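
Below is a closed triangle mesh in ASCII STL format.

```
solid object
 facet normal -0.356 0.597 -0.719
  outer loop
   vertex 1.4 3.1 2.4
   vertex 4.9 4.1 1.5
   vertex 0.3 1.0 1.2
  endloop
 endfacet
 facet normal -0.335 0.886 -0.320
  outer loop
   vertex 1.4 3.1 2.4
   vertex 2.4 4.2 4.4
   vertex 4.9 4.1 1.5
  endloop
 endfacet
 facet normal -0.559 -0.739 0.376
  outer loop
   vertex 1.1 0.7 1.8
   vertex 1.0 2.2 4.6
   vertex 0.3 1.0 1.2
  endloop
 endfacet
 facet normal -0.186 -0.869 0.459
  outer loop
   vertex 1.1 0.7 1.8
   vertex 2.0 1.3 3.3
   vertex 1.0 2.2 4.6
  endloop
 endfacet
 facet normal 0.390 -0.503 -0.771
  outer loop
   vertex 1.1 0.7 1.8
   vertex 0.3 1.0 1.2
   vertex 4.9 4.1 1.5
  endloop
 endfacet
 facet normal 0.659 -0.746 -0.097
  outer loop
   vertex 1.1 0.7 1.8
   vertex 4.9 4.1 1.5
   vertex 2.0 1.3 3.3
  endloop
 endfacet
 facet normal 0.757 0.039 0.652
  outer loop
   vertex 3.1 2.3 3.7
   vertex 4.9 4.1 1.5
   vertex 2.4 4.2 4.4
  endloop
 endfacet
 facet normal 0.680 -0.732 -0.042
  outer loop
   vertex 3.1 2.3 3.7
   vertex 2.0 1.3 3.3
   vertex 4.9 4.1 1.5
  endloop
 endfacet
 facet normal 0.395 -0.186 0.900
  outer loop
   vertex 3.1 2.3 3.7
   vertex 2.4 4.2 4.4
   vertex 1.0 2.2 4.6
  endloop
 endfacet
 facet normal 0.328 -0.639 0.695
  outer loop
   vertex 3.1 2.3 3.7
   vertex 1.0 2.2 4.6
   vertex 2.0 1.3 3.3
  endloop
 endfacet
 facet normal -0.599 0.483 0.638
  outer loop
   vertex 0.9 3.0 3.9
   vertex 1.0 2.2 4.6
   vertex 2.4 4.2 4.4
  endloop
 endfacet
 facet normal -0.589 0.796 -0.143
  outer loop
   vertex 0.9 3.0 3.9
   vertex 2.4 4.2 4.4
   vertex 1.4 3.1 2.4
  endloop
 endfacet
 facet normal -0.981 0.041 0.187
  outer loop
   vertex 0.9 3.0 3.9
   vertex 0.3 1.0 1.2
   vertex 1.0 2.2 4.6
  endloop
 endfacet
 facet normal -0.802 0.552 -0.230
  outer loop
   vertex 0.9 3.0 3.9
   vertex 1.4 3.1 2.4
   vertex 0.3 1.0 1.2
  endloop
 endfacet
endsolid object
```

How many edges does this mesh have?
21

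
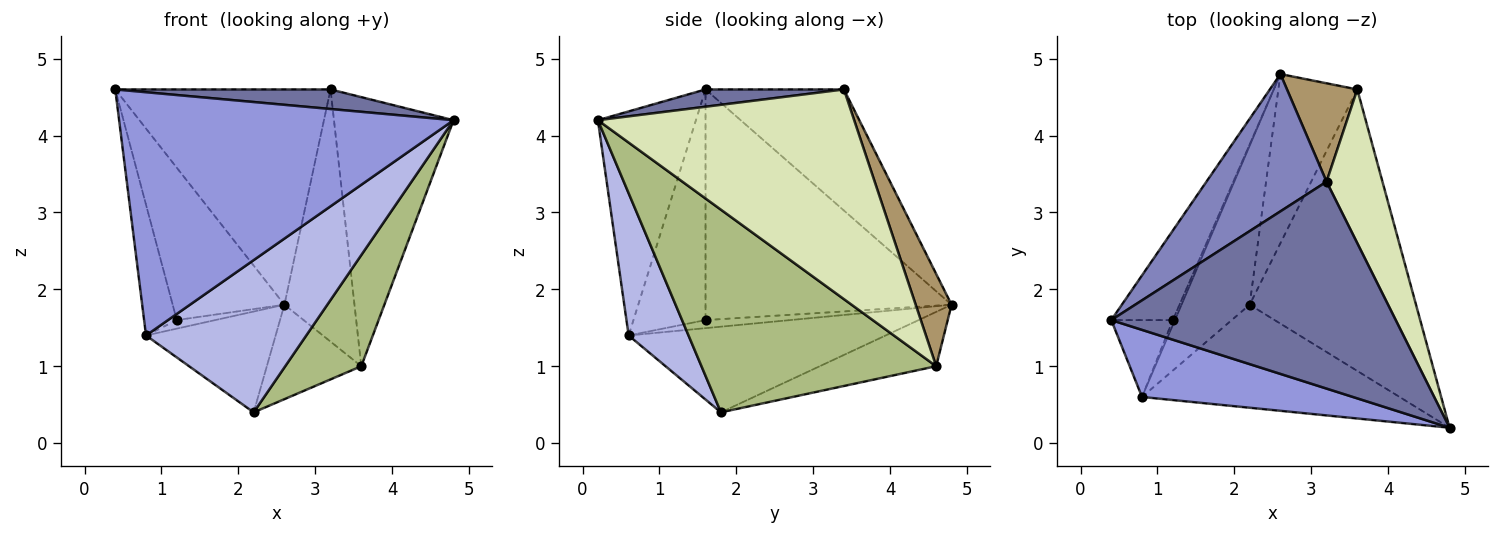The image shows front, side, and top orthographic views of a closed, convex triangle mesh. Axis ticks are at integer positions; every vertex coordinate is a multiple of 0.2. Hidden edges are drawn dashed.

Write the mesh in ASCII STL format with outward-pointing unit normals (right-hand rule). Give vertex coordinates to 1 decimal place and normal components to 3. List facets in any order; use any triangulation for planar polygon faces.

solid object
 facet normal 0.060 -0.094 0.994
  outer loop
   vertex 3.2 3.4 4.6
   vertex 0.4 1.6 4.6
   vertex 4.8 0.2 4.2
  endloop
 endfacet
 facet normal -0.477 0.741 0.473
  outer loop
   vertex 3.2 3.4 4.6
   vertex 2.6 4.8 1.8
   vertex 0.4 1.6 4.6
  endloop
 endfacet
 facet normal -0.272 -0.928 0.256
  outer loop
   vertex 0.8 0.6 1.4
   vertex 4.8 0.2 4.2
   vertex 0.4 1.6 4.6
  endloop
 endfacet
 facet normal 0.296 -0.791 -0.535
  outer loop
   vertex 0.8 0.6 1.4
   vertex 2.2 1.8 0.4
   vertex 4.8 0.2 4.2
  endloop
 endfacet
 facet normal -0.728 0.367 -0.579
  outer loop
   vertex 0.8 0.6 1.4
   vertex 2.6 4.8 1.8
   vertex 2.2 1.8 0.4
  endloop
 endfacet
 facet normal 0.750 -0.243 -0.615
  outer loop
   vertex 3.6 4.6 1.0
   vertex 4.8 0.2 4.2
   vertex 2.2 1.8 0.4
  endloop
 endfacet
 facet normal -0.515 0.418 -0.748
  outer loop
   vertex 3.6 4.6 1.0
   vertex 2.2 1.8 0.4
   vertex 2.6 4.8 1.8
  endloop
 endfacet
 facet normal 0.881 0.411 0.235
  outer loop
   vertex 3.6 4.6 1.0
   vertex 3.2 3.4 4.6
   vertex 4.8 0.2 4.2
  endloop
 endfacet
 facet normal 0.431 0.841 0.328
  outer loop
   vertex 3.6 4.6 1.0
   vertex 2.6 4.8 1.8
   vertex 3.2 3.4 4.6
  endloop
 endfacet
 facet normal -0.885 0.402 -0.236
  outer loop
   vertex 1.2 1.6 1.6
   vertex 0.4 1.6 4.6
   vertex 2.6 4.8 1.8
  endloop
 endfacet
 facet normal -0.885 0.401 -0.236
  outer loop
   vertex 1.2 1.6 1.6
   vertex 0.8 0.6 1.4
   vertex 0.4 1.6 4.6
  endloop
 endfacet
 facet normal -0.884 0.402 -0.241
  outer loop
   vertex 1.2 1.6 1.6
   vertex 2.6 4.8 1.8
   vertex 0.8 0.6 1.4
  endloop
 endfacet
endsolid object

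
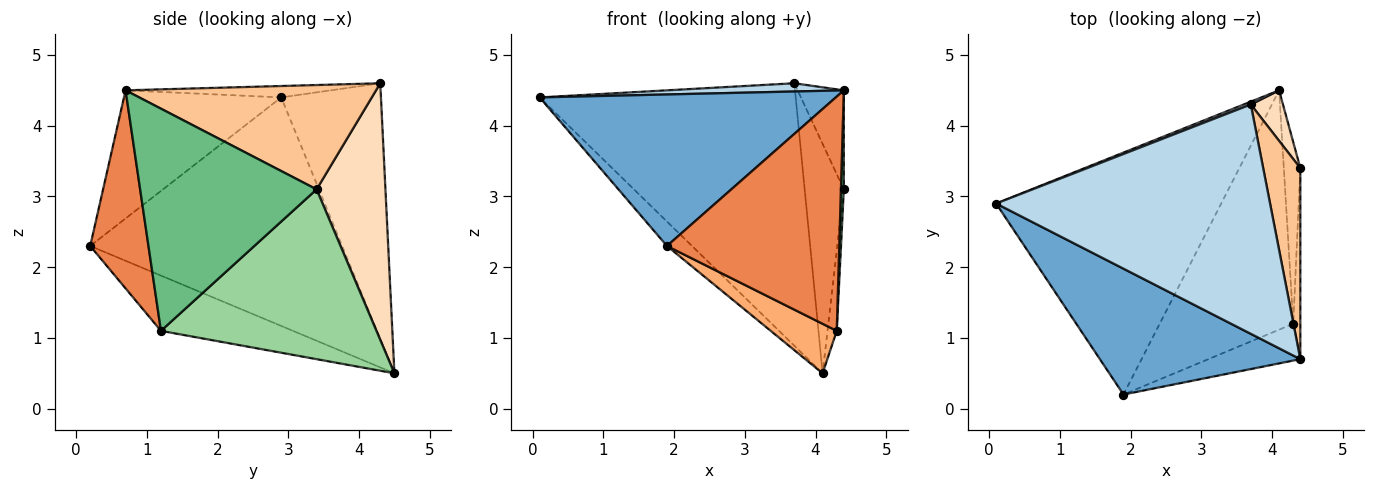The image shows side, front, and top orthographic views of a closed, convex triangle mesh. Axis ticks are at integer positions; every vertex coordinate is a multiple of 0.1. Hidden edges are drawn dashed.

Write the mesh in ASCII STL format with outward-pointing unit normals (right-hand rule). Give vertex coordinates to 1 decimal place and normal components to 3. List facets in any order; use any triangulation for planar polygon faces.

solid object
 facet normal -0.378 -0.712 0.592
  outer loop
   vertex 1.9 0.2 2.3
   vertex 4.4 0.7 4.5
   vertex 0.1 2.9 4.4
  endloop
 endfacet
 facet normal -0.711 0.071 -0.700
  outer loop
   vertex 1.9 0.2 2.3
   vertex 0.1 2.9 4.4
   vertex 4.1 4.5 0.5
  endloop
 endfacet
 facet normal -0.042 -0.036 0.998
  outer loop
   vertex 3.7 4.3 4.6
   vertex 0.1 2.9 4.4
   vertex 4.4 0.7 4.5
  endloop
 endfacet
 facet normal -0.363 0.932 0.010
  outer loop
   vertex 3.7 4.3 4.6
   vertex 4.1 4.5 0.5
   vertex 0.1 2.9 4.4
  endloop
 endfacet
 facet normal 0.317 -0.937 -0.147
  outer loop
   vertex 4.3 1.2 1.1
   vertex 4.4 0.7 4.5
   vertex 1.9 0.2 2.3
  endloop
 endfacet
 facet normal -0.376 -0.188 -0.908
  outer loop
   vertex 4.3 1.2 1.1
   vertex 1.9 0.2 2.3
   vertex 4.1 4.5 0.5
  endloop
 endfacet
 facet normal 0.928 0.171 0.330
  outer loop
   vertex 4.4 3.4 3.1
   vertex 3.7 4.3 4.6
   vertex 4.4 0.7 4.5
  endloop
 endfacet
 facet normal 0.864 0.492 0.108
  outer loop
   vertex 4.4 3.4 3.1
   vertex 4.1 4.5 0.5
   vertex 3.7 4.3 4.6
  endloop
 endfacet
 facet normal 0.999 -0.016 -0.032
  outer loop
   vertex 4.4 3.4 3.1
   vertex 4.4 0.7 4.5
   vertex 4.3 1.2 1.1
  endloop
 endfacet
 facet normal 0.994 0.043 -0.097
  outer loop
   vertex 4.4 3.4 3.1
   vertex 4.3 1.2 1.1
   vertex 4.1 4.5 0.5
  endloop
 endfacet
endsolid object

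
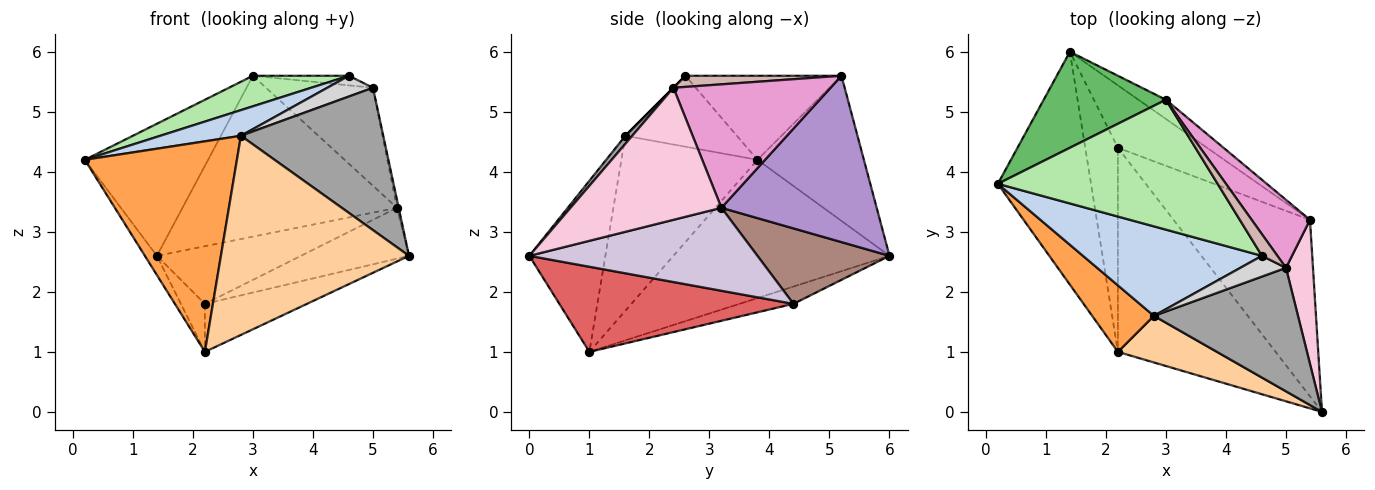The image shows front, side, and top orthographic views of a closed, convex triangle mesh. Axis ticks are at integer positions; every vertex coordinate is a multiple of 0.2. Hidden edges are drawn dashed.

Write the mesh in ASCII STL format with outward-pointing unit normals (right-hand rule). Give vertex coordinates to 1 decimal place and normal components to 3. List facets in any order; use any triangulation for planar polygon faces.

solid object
 facet normal -0.829 0.046 -0.558
  outer loop
   vertex 2.2 1.0 1.0
   vertex 0.2 3.8 4.2
   vertex 1.4 6.0 2.6
  endloop
 endfacet
 facet normal -0.356 -0.257 0.898
  outer loop
   vertex 2.8 1.6 4.6
   vertex 4.6 2.6 5.6
   vertex 0.2 3.8 4.2
  endloop
 endfacet
 facet normal -0.649 -0.725 0.229
  outer loop
   vertex 2.8 1.6 4.6
   vertex 0.2 3.8 4.2
   vertex 2.2 1.0 1.0
  endloop
 endfacet
 facet normal -0.366 -0.906 0.212
  outer loop
   vertex 2.8 1.6 4.6
   vertex 2.2 1.0 1.0
   vertex 5.6 0.0 2.6
  endloop
 endfacet
 facet normal -0.573 0.663 0.482
  outer loop
   vertex 3.0 5.2 5.6
   vertex 1.4 6.0 2.6
   vertex 0.2 3.8 4.2
  endloop
 endfacet
 facet normal -0.349 -0.215 0.912
  outer loop
   vertex 3.0 5.2 5.6
   vertex 0.2 3.8 4.2
   vertex 4.6 2.6 5.6
  endloop
 endfacet
 facet normal 0.465 0.203 -0.862
  outer loop
   vertex 2.2 4.4 1.8
   vertex 5.6 0.0 2.6
   vertex 2.2 1.0 1.0
  endloop
 endfacet
 facet normal -0.458 0.204 -0.865
  outer loop
   vertex 2.2 4.4 1.8
   vertex 2.2 1.0 1.0
   vertex 1.4 6.0 2.6
  endloop
 endfacet
 facet normal 0.584 0.806 -0.096
  outer loop
   vertex 5.4 3.2 3.4
   vertex 1.4 6.0 2.6
   vertex 3.0 5.2 5.6
  endloop
 endfacet
 facet normal 0.504 0.239 -0.830
  outer loop
   vertex 5.4 3.2 3.4
   vertex 5.6 0.0 2.6
   vertex 2.2 4.4 1.8
  endloop
 endfacet
 facet normal 0.528 0.576 -0.624
  outer loop
   vertex 5.4 3.2 3.4
   vertex 2.2 4.4 1.8
   vertex 1.4 6.0 2.6
  endloop
 endfacet
 facet normal 0.551 0.339 0.763
  outer loop
   vertex 5.0 2.4 5.4
   vertex 3.0 5.2 5.6
   vertex 4.6 2.6 5.6
  endloop
 endfacet
 facet normal 0.770 0.524 0.364
  outer loop
   vertex 5.0 2.4 5.4
   vertex 5.4 3.2 3.4
   vertex 3.0 5.2 5.6
  endloop
 endfacet
 facet normal 0.980 0.011 0.200
  outer loop
   vertex 5.0 2.4 5.4
   vertex 5.6 0.0 2.6
   vertex 5.4 3.2 3.4
  endloop
 endfacet
 facet normal 0.036 -0.755 0.655
  outer loop
   vertex 5.0 2.4 5.4
   vertex 2.8 1.6 4.6
   vertex 5.6 0.0 2.6
  endloop
 endfacet
 facet normal 0.000 -0.707 0.707
  outer loop
   vertex 5.0 2.4 5.4
   vertex 4.6 2.6 5.6
   vertex 2.8 1.6 4.6
  endloop
 endfacet
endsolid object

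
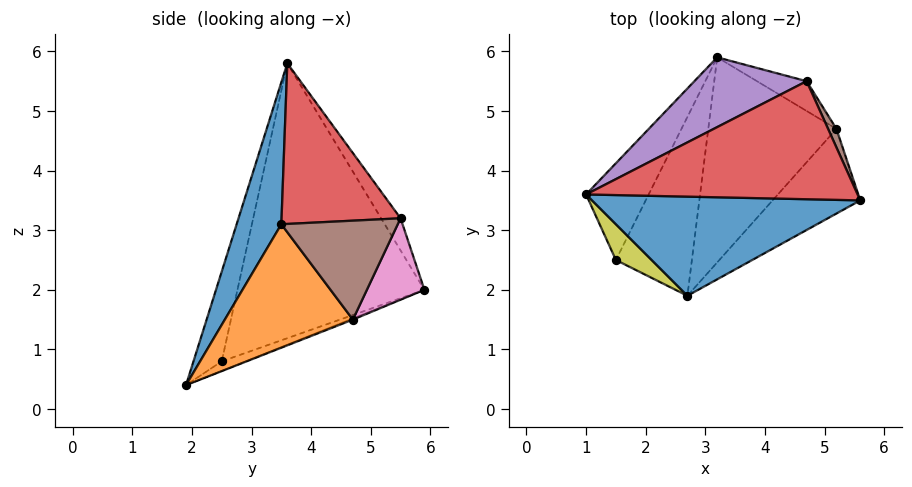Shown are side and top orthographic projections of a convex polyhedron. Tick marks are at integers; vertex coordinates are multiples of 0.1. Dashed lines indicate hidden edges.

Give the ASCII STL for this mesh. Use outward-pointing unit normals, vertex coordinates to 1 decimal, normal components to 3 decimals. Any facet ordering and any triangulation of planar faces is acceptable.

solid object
 facet normal 0.184 -0.920 0.347
  outer loop
   vertex 2.7 1.9 0.4
   vertex 5.6 3.5 3.1
   vertex 1.0 3.6 5.8
  endloop
 endfacet
 facet normal 0.729 -0.447 -0.518
  outer loop
   vertex 5.2 4.7 1.5
   vertex 5.6 3.5 3.1
   vertex 2.7 1.9 0.4
  endloop
 endfacet
 facet normal -0.009 0.372 -0.928
  outer loop
   vertex 5.2 4.7 1.5
   vertex 2.7 1.9 0.4
   vertex 3.2 5.9 2.0
  endloop
 endfacet
 facet normal 0.501 0.183 0.846
  outer loop
   vertex 4.7 5.5 3.2
   vertex 1.0 3.6 5.8
   vertex 5.6 3.5 3.1
  endloop
 endfacet
 facet normal -0.131 0.880 0.457
  outer loop
   vertex 4.7 5.5 3.2
   vertex 3.2 5.9 2.0
   vertex 1.0 3.6 5.8
  endloop
 endfacet
 facet normal 0.911 0.406 0.077
  outer loop
   vertex 4.7 5.5 3.2
   vertex 5.6 3.5 3.1
   vertex 5.2 4.7 1.5
  endloop
 endfacet
 facet normal 0.445 0.854 -0.271
  outer loop
   vertex 4.7 5.5 3.2
   vertex 5.2 4.7 1.5
   vertex 3.2 5.9 2.0
  endloop
 endfacet
 facet normal -0.849 0.492 -0.193
  outer loop
   vertex 1.5 2.5 0.8
   vertex 1.0 3.6 5.8
   vertex 3.2 5.9 2.0
  endloop
 endfacet
 facet normal -0.399 -0.903 0.159
  outer loop
   vertex 1.5 2.5 0.8
   vertex 2.7 1.9 0.4
   vertex 1.0 3.6 5.8
  endloop
 endfacet
 facet normal -0.115 0.381 -0.917
  outer loop
   vertex 1.5 2.5 0.8
   vertex 3.2 5.9 2.0
   vertex 2.7 1.9 0.4
  endloop
 endfacet
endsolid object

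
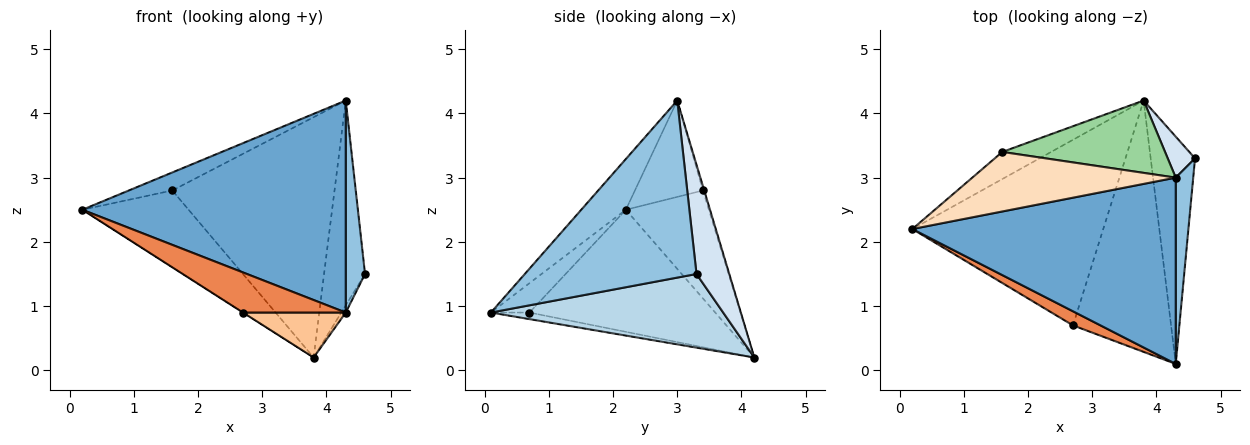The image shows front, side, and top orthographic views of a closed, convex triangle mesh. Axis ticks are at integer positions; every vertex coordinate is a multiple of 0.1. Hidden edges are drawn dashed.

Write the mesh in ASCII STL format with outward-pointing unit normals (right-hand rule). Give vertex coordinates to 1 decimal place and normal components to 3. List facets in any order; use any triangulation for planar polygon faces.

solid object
 facet normal -0.126 -0.745 0.655
  outer loop
   vertex 4.3 3.0 4.2
   vertex 0.2 2.2 2.5
   vertex 4.3 0.1 0.9
  endloop
 endfacet
 facet normal 0.989 -0.111 0.098
  outer loop
   vertex 4.3 3.0 4.2
   vertex 4.3 0.1 0.9
   vertex 4.6 3.3 1.5
  endloop
 endfacet
 facet normal 0.857 0.016 -0.516
  outer loop
   vertex 3.8 4.2 0.2
   vertex 4.6 3.3 1.5
   vertex 4.3 0.1 0.9
  endloop
 endfacet
 facet normal 0.617 0.772 0.154
  outer loop
   vertex 3.8 4.2 0.2
   vertex 4.3 3.0 4.2
   vertex 4.6 3.3 1.5
  endloop
 endfacet
 facet normal -0.334 -0.889 0.313
  outer loop
   vertex 2.7 0.7 0.9
   vertex 4.3 0.1 0.9
   vertex 0.2 2.2 2.5
  endloop
 endfacet
 facet normal -0.539 0.001 -0.842
  outer loop
   vertex 2.7 0.7 0.9
   vertex 0.2 2.2 2.5
   vertex 3.8 4.2 0.2
  endloop
 endfacet
 facet normal -0.066 -0.176 -0.982
  outer loop
   vertex 2.7 0.7 0.9
   vertex 3.8 4.2 0.2
   vertex 4.3 0.1 0.9
  endloop
 endfacet
 facet normal -0.413 0.264 0.872
  outer loop
   vertex 1.6 3.4 2.8
   vertex 0.2 2.2 2.5
   vertex 4.3 3.0 4.2
  endloop
 endfacet
 facet normal -0.593 0.759 -0.268
  outer loop
   vertex 1.6 3.4 2.8
   vertex 3.8 4.2 0.2
   vertex 0.2 2.2 2.5
  endloop
 endfacet
 facet normal -0.008 0.958 0.288
  outer loop
   vertex 1.6 3.4 2.8
   vertex 4.3 3.0 4.2
   vertex 3.8 4.2 0.2
  endloop
 endfacet
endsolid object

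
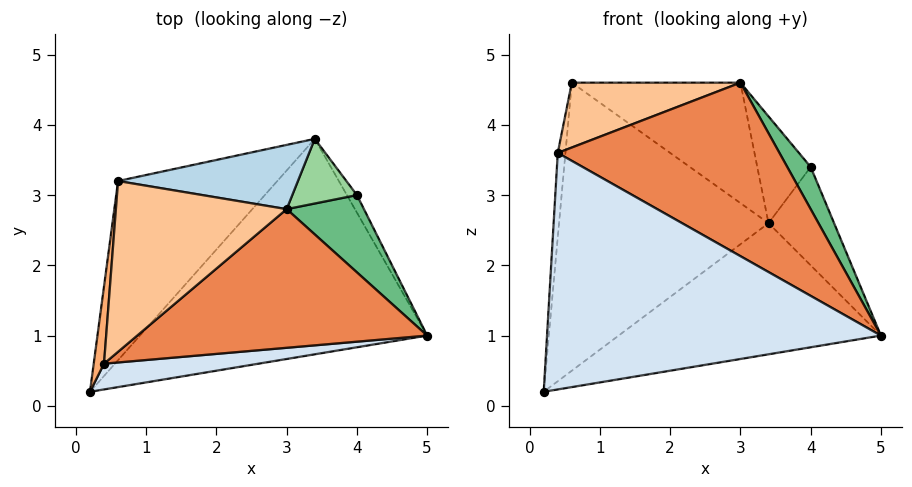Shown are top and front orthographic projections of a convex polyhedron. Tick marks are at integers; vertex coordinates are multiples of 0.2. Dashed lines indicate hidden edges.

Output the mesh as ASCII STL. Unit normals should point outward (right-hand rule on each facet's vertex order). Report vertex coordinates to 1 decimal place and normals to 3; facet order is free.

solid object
 facet normal 0.056 0.519 -0.853
  outer loop
   vertex 3.4 3.8 2.6
   vertex 5.0 1.0 1.0
   vertex 0.2 0.2 0.2
  endloop
 endfacet
 facet normal -0.488 0.741 -0.461
  outer loop
   vertex 0.6 3.2 4.6
   vertex 3.4 3.8 2.6
   vertex 0.2 0.2 0.2
  endloop
 endfacet
 facet normal 0.145 0.873 0.466
  outer loop
   vertex 0.6 3.2 4.6
   vertex 3.0 2.8 4.6
   vertex 3.4 3.8 2.6
  endloop
 endfacet
 facet normal 0.146 -0.983 0.107
  outer loop
   vertex 0.4 0.6 3.6
   vertex 0.2 0.2 0.2
   vertex 5.0 1.0 1.0
  endloop
 endfacet
 facet normal 0.388 -0.720 0.575
  outer loop
   vertex 0.4 0.6 3.6
   vertex 5.0 1.0 1.0
   vertex 3.0 2.8 4.6
  endloop
 endfacet
 facet normal -0.997 0.057 0.052
  outer loop
   vertex 0.4 0.6 3.6
   vertex 0.6 3.2 4.6
   vertex 0.2 0.2 0.2
  endloop
 endfacet
 facet normal -0.059 -0.354 0.933
  outer loop
   vertex 0.4 0.6 3.6
   vertex 3.0 2.8 4.6
   vertex 0.6 3.2 4.6
  endloop
 endfacet
 facet normal 0.840 0.534 -0.095
  outer loop
   vertex 4.0 3.0 3.4
   vertex 5.0 1.0 1.0
   vertex 3.4 3.8 2.6
  endloop
 endfacet
 facet normal 0.754 -0.314 0.576
  outer loop
   vertex 4.0 3.0 3.4
   vertex 3.0 2.8 4.6
   vertex 5.0 1.0 1.0
  endloop
 endfacet
 facet normal 0.411 0.780 0.472
  outer loop
   vertex 4.0 3.0 3.4
   vertex 3.4 3.8 2.6
   vertex 3.0 2.8 4.6
  endloop
 endfacet
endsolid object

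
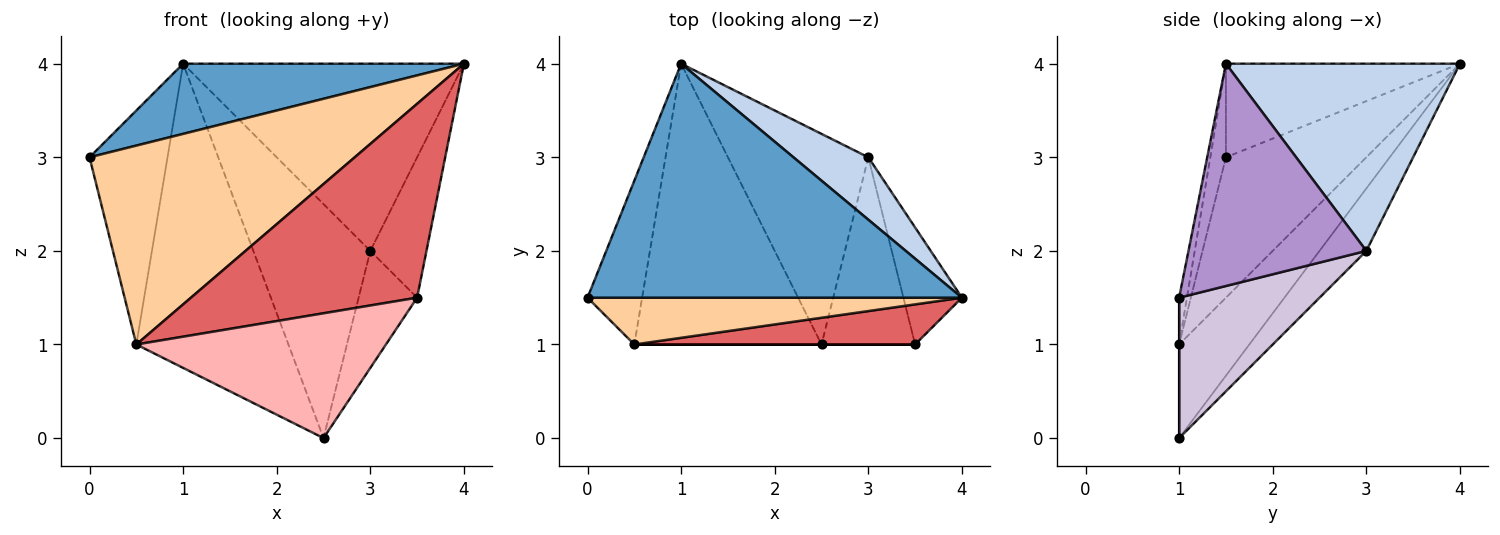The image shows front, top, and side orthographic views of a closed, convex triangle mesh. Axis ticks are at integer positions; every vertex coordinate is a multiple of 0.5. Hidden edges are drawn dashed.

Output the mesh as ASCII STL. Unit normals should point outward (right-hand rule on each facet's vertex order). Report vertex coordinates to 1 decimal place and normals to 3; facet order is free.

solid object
 facet normal -0.233 -0.279 0.931
  outer loop
   vertex 1.0 4.0 4.0
   vertex 0.0 1.5 3.0
   vertex 4.0 1.5 4.0
  endloop
 endfacet
 facet normal 0.620 0.744 0.248
  outer loop
   vertex 3.0 3.0 2.0
   vertex 1.0 4.0 4.0
   vertex 4.0 1.5 4.0
  endloop
 endfacet
 facet normal -0.285 0.712 -0.641
  outer loop
   vertex 3.0 3.0 2.0
   vertex 2.5 1.0 0.0
   vertex 1.0 4.0 4.0
  endloop
 endfacet
 facet normal -0.057 -0.972 0.229
  outer loop
   vertex 0.5 1.0 1.0
   vertex 4.0 1.5 4.0
   vertex 0.0 1.5 3.0
  endloop
 endfacet
 facet normal -0.828 0.460 -0.322
  outer loop
   vertex 0.5 1.0 1.0
   vertex 0.0 1.5 3.0
   vertex 1.0 4.0 4.0
  endloop
 endfacet
 facet normal -0.321 0.696 -0.642
  outer loop
   vertex 0.5 1.0 1.0
   vertex 1.0 4.0 4.0
   vertex 2.5 1.0 0.0
  endloop
 endfacet
 facet normal -0.034 -0.979 0.202
  outer loop
   vertex 3.5 1.0 1.5
   vertex 4.0 1.5 4.0
   vertex 0.5 1.0 1.0
  endloop
 endfacet
 facet normal 0.000 -1.000 0.000
  outer loop
   vertex 3.5 1.0 1.5
   vertex 0.5 1.0 1.0
   vertex 2.5 1.0 0.0
  endloop
 endfacet
 facet normal 0.925 0.292 -0.243
  outer loop
   vertex 3.5 1.0 1.5
   vertex 3.0 3.0 2.0
   vertex 4.0 1.5 4.0
  endloop
 endfacet
 facet normal 0.786 0.328 -0.524
  outer loop
   vertex 3.5 1.0 1.5
   vertex 2.5 1.0 0.0
   vertex 3.0 3.0 2.0
  endloop
 endfacet
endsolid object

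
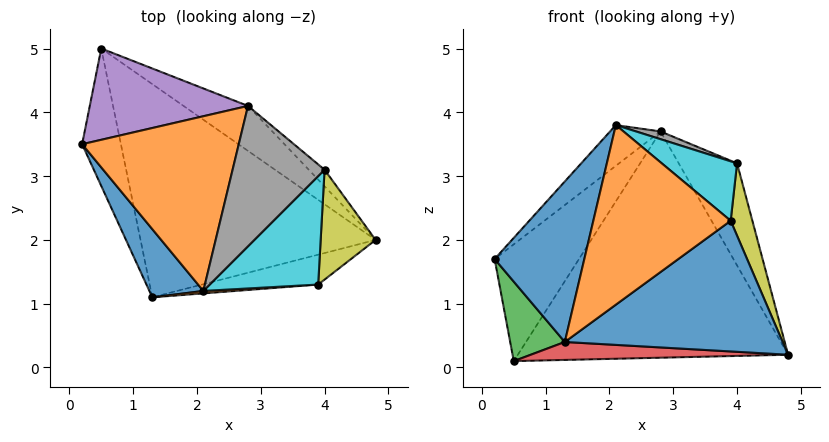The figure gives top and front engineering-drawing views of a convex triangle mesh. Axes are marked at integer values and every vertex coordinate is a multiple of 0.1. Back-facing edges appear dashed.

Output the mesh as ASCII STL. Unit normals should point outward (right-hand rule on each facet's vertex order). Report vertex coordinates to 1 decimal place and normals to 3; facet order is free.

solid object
 facet normal -0.840 -0.500 0.212
  outer loop
   vertex 2.1 1.2 3.8
   vertex 0.2 3.5 1.7
   vertex 1.3 1.1 0.4
  endloop
 endfacet
 facet normal -0.625 0.177 0.760
  outer loop
   vertex 2.8 4.1 3.7
   vertex 0.2 3.5 1.7
   vertex 2.1 1.2 3.8
  endloop
 endfacet
 facet normal -0.904 -0.214 -0.370
  outer loop
   vertex 0.5 5.0 0.1
   vertex 1.3 1.1 0.4
   vertex 0.2 3.5 1.7
  endloop
 endfacet
 facet normal -0.035 -0.084 -0.996
  outer loop
   vertex 0.5 5.0 0.1
   vertex 4.8 2.0 0.2
   vertex 1.3 1.1 0.4
  endloop
 endfacet
 facet normal -0.548 0.659 0.515
  outer loop
   vertex 0.5 5.0 0.1
   vertex 0.2 3.5 1.7
   vertex 2.8 4.1 3.7
  endloop
 endfacet
 facet normal 0.567 0.808 -0.160
  outer loop
   vertex 0.5 5.0 0.1
   vertex 2.8 4.1 3.7
   vertex 4.8 2.0 0.2
  endloop
 endfacet
 facet normal 0.603 0.787 -0.128
  outer loop
   vertex 4.0 3.1 3.2
   vertex 4.8 2.0 0.2
   vertex 2.8 4.1 3.7
  endloop
 endfacet
 facet normal 0.347 -0.052 0.936
  outer loop
   vertex 4.0 3.1 3.2
   vertex 2.8 4.1 3.7
   vertex 2.1 1.2 3.8
  endloop
 endfacet
 facet normal 0.922 -0.213 0.324
  outer loop
   vertex 3.9 1.3 2.3
   vertex 4.8 2.0 0.2
   vertex 4.0 3.1 3.2
  endloop
 endfacet
 facet normal 0.604 -0.383 0.699
  outer loop
   vertex 3.9 1.3 2.3
   vertex 4.0 3.1 3.2
   vertex 2.1 1.2 3.8
  endloop
 endfacet
 facet normal 0.231 -0.948 -0.217
  outer loop
   vertex 3.9 1.3 2.3
   vertex 1.3 1.1 0.4
   vertex 4.8 2.0 0.2
  endloop
 endfacet
 facet normal 0.067 -0.998 0.014
  outer loop
   vertex 3.9 1.3 2.3
   vertex 2.1 1.2 3.8
   vertex 1.3 1.1 0.4
  endloop
 endfacet
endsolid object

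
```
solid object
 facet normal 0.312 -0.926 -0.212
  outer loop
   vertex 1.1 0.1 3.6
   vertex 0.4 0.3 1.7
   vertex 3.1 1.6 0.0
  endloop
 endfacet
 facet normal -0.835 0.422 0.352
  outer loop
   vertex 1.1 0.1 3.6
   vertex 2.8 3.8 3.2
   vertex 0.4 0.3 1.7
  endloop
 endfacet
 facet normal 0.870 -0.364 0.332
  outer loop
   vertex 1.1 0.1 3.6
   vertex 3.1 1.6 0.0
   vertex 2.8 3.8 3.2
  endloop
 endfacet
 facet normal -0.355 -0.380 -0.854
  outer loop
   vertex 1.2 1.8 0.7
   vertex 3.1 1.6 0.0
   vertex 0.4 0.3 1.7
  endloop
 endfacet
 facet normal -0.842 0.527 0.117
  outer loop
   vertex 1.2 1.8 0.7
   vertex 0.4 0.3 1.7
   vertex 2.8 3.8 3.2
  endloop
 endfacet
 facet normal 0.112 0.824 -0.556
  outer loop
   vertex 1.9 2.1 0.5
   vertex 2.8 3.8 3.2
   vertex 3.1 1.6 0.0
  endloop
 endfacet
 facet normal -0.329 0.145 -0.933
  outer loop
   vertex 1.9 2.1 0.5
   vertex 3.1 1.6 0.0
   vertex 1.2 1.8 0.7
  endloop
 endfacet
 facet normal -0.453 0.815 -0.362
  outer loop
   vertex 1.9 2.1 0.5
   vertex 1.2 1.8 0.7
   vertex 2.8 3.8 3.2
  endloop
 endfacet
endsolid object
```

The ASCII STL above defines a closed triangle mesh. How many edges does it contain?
12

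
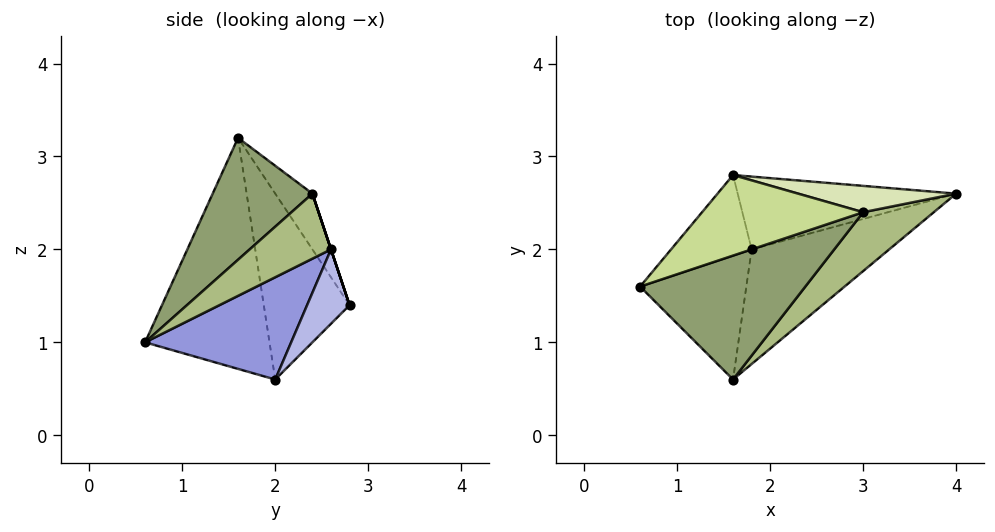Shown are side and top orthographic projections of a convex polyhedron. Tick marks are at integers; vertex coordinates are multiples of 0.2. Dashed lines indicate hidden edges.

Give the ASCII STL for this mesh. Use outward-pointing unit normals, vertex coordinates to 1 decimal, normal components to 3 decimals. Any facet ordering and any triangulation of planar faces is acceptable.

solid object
 facet normal -0.909 0.010 -0.418
  outer loop
   vertex 1.8 2.0 0.6
   vertex 1.6 0.6 1.0
   vertex 0.6 1.6 3.2
  endloop
 endfacet
 facet normal -0.905 0.166 -0.392
  outer loop
   vertex 1.8 2.0 0.6
   vertex 0.6 1.6 3.2
   vertex 1.6 2.8 1.4
  endloop
 endfacet
 facet normal 0.569 -0.300 -0.766
  outer loop
   vertex 1.8 2.0 0.6
   vertex 4.0 2.6 2.0
   vertex 1.6 0.6 1.0
  endloop
 endfacet
 facet normal 0.225 0.717 -0.660
  outer loop
   vertex 1.8 2.0 0.6
   vertex 1.6 2.8 1.4
   vertex 4.0 2.6 2.0
  endloop
 endfacet
 facet normal 0.384 -0.762 0.521
  outer loop
   vertex 3.0 2.4 2.6
   vertex 0.6 1.6 3.2
   vertex 1.6 0.6 1.0
  endloop
 endfacet
 facet normal 0.438 -0.763 0.475
  outer loop
   vertex 3.0 2.4 2.6
   vertex 1.6 0.6 1.0
   vertex 4.0 2.6 2.0
  endloop
 endfacet
 facet normal -0.167 0.861 0.481
  outer loop
   vertex 3.0 2.4 2.6
   vertex 1.6 2.8 1.4
   vertex 0.6 1.6 3.2
  endloop
 endfacet
 facet normal 0.000 0.949 0.316
  outer loop
   vertex 3.0 2.4 2.6
   vertex 4.0 2.6 2.0
   vertex 1.6 2.8 1.4
  endloop
 endfacet
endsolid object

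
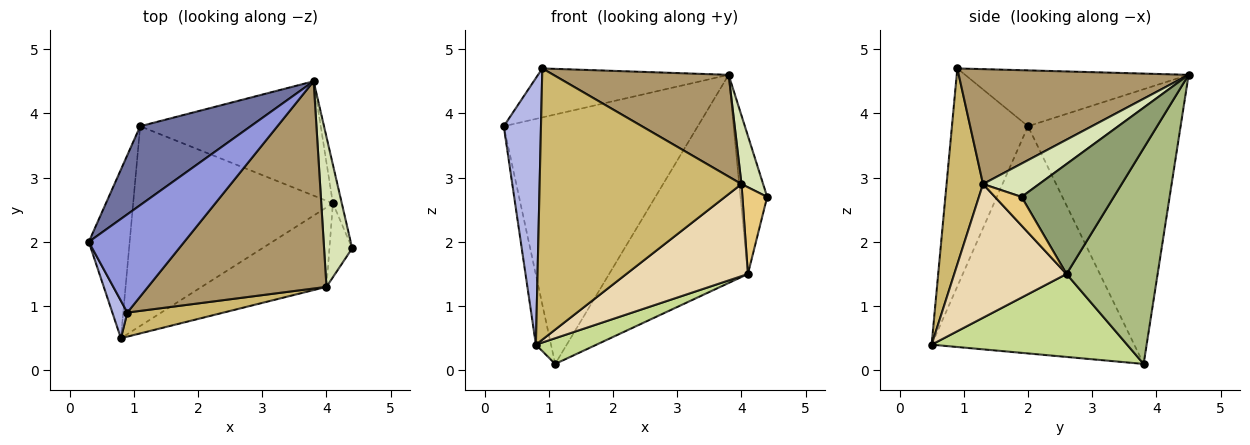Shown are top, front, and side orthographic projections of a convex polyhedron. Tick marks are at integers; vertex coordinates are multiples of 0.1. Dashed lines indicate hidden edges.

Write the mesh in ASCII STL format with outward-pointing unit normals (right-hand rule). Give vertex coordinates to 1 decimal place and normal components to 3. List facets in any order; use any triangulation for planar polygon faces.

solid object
 facet normal -0.600 0.763 0.241
  outer loop
   vertex 1.1 3.8 0.1
   vertex 0.3 2.0 3.8
   vertex 3.8 4.5 4.6
  endloop
 endfacet
 facet normal -0.982 0.073 -0.177
  outer loop
   vertex 0.8 0.5 0.4
   vertex 0.3 2.0 3.8
   vertex 1.1 3.8 0.1
  endloop
 endfacet
 facet normal -0.464 0.396 0.793
  outer loop
   vertex 0.9 0.9 4.7
   vertex 3.8 4.5 4.6
   vertex 0.3 2.0 3.8
  endloop
 endfacet
 facet normal -0.897 -0.439 0.062
  outer loop
   vertex 0.9 0.9 4.7
   vertex 0.3 2.0 3.8
   vertex 0.8 0.5 0.4
  endloop
 endfacet
 facet normal 0.958 0.278 -0.077
  outer loop
   vertex 4.1 2.6 1.5
   vertex 3.8 4.5 4.6
   vertex 4.4 1.9 2.7
  endloop
 endfacet
 facet normal 0.499 0.760 -0.417
  outer loop
   vertex 4.1 2.6 1.5
   vertex 1.1 3.8 0.1
   vertex 3.8 4.5 4.6
  endloop
 endfacet
 facet normal 0.381 -0.118 -0.917
  outer loop
   vertex 4.1 2.6 1.5
   vertex 0.8 0.5 0.4
   vertex 1.1 3.8 0.1
  endloop
 endfacet
 facet normal 0.733 -0.283 0.618
  outer loop
   vertex 4.0 1.3 2.9
   vertex 4.4 1.9 2.7
   vertex 3.8 4.5 4.6
  endloop
 endfacet
 facet normal 0.500 -0.382 0.777
  outer loop
   vertex 4.0 1.3 2.9
   vertex 3.8 4.5 4.6
   vertex 0.9 0.9 4.7
  endloop
 endfacet
 facet normal 0.177 -0.980 0.087
  outer loop
   vertex 4.0 1.3 2.9
   vertex 0.9 0.9 4.7
   vertex 0.8 0.5 0.4
  endloop
 endfacet
 facet normal 0.633 -0.589 -0.502
  outer loop
   vertex 4.0 1.3 2.9
   vertex 4.1 2.6 1.5
   vertex 4.4 1.9 2.7
  endloop
 endfacet
 facet normal 0.573 -0.620 -0.535
  outer loop
   vertex 4.0 1.3 2.9
   vertex 0.8 0.5 0.4
   vertex 4.1 2.6 1.5
  endloop
 endfacet
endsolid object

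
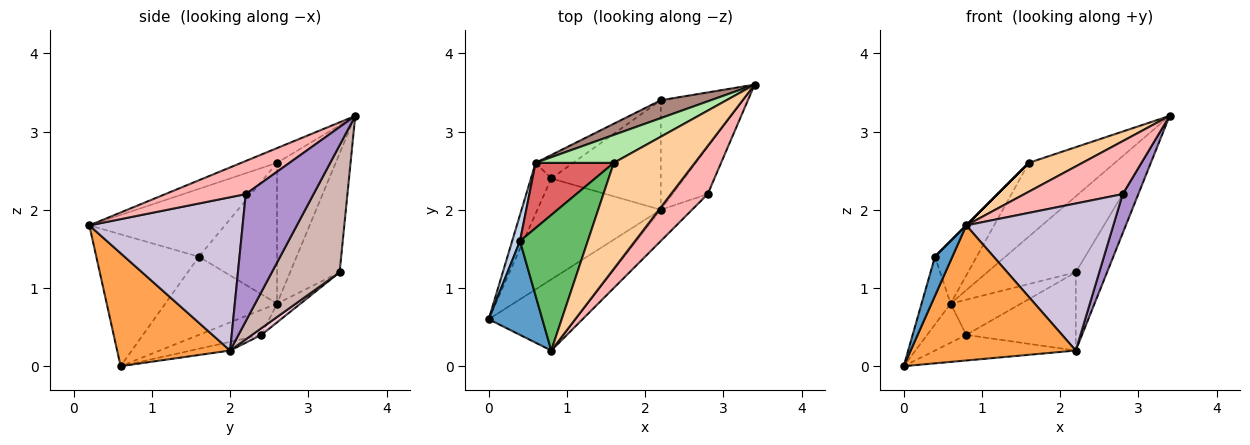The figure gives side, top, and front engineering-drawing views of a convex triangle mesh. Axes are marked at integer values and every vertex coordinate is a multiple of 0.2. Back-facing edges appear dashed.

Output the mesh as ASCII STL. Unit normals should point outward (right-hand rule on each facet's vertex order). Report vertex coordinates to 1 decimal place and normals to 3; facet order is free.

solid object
 facet normal -0.915 -0.155 0.372
  outer loop
   vertex 0.4 1.6 1.4
   vertex 0.0 0.6 0.0
   vertex 0.8 0.2 1.8
  endloop
 endfacet
 facet normal -0.963 0.250 0.096
  outer loop
   vertex 0.6 2.6 0.8
   vertex 0.0 0.6 0.0
   vertex 0.4 1.6 1.4
  endloop
 endfacet
 facet normal 0.518 -0.757 -0.398
  outer loop
   vertex 2.2 2.0 0.2
   vertex 0.8 0.2 1.8
   vertex 0.0 0.6 0.0
  endloop
 endfacet
 facet normal -0.173 -0.259 0.950
  outer loop
   vertex 1.6 2.6 2.6
   vertex 0.8 0.2 1.8
   vertex 3.4 3.6 3.2
  endloop
 endfacet
 facet normal -0.707 0.000 0.707
  outer loop
   vertex 1.6 2.6 2.6
   vertex 0.4 1.6 1.4
   vertex 0.8 0.2 1.8
  endloop
 endfacet
 facet normal -0.538 0.789 0.299
  outer loop
   vertex 1.6 2.6 2.6
   vertex 3.4 3.6 3.2
   vertex 0.6 2.6 0.8
  endloop
 endfacet
 facet normal -0.792 0.423 0.440
  outer loop
   vertex 1.6 2.6 2.6
   vertex 0.6 2.6 0.8
   vertex 0.4 1.6 1.4
  endloop
 endfacet
 facet normal 0.518 -0.633 0.575
  outer loop
   vertex 2.8 2.2 2.2
   vertex 3.4 3.6 3.2
   vertex 0.8 0.2 1.8
  endloop
 endfacet
 facet normal 0.941 -0.217 -0.261
  outer loop
   vertex 2.8 2.2 2.2
   vertex 2.2 2.0 0.2
   vertex 3.4 3.6 3.2
  endloop
 endfacet
 facet normal 0.714 -0.685 -0.146
  outer loop
   vertex 2.8 2.2 2.2
   vertex 0.8 0.2 1.8
   vertex 2.2 2.0 0.2
  endloop
 endfacet
 facet normal -0.478 0.855 0.201
  outer loop
   vertex 2.2 3.4 1.2
   vertex 0.6 2.6 0.8
   vertex 3.4 3.6 3.2
  endloop
 endfacet
 facet normal 0.783 0.361 -0.506
  outer loop
   vertex 2.2 3.4 1.2
   vertex 3.4 3.6 3.2
   vertex 2.2 2.0 0.2
  endloop
 endfacet
 facet normal -0.267 0.802 -0.535
  outer loop
   vertex 0.8 2.4 0.4
   vertex 0.6 2.6 0.8
   vertex 2.2 3.4 1.2
  endloop
 endfacet
 facet normal 0.050 0.581 -0.813
  outer loop
   vertex 0.8 2.4 0.4
   vertex 2.2 3.4 1.2
   vertex 2.2 2.0 0.2
  endloop
 endfacet
 facet normal -0.698 0.436 -0.567
  outer loop
   vertex 0.8 2.4 0.4
   vertex 0.0 0.6 0.0
   vertex 0.6 2.6 0.8
  endloop
 endfacet
 facet normal -0.068 0.245 -0.967
  outer loop
   vertex 0.8 2.4 0.4
   vertex 2.2 2.0 0.2
   vertex 0.0 0.6 0.0
  endloop
 endfacet
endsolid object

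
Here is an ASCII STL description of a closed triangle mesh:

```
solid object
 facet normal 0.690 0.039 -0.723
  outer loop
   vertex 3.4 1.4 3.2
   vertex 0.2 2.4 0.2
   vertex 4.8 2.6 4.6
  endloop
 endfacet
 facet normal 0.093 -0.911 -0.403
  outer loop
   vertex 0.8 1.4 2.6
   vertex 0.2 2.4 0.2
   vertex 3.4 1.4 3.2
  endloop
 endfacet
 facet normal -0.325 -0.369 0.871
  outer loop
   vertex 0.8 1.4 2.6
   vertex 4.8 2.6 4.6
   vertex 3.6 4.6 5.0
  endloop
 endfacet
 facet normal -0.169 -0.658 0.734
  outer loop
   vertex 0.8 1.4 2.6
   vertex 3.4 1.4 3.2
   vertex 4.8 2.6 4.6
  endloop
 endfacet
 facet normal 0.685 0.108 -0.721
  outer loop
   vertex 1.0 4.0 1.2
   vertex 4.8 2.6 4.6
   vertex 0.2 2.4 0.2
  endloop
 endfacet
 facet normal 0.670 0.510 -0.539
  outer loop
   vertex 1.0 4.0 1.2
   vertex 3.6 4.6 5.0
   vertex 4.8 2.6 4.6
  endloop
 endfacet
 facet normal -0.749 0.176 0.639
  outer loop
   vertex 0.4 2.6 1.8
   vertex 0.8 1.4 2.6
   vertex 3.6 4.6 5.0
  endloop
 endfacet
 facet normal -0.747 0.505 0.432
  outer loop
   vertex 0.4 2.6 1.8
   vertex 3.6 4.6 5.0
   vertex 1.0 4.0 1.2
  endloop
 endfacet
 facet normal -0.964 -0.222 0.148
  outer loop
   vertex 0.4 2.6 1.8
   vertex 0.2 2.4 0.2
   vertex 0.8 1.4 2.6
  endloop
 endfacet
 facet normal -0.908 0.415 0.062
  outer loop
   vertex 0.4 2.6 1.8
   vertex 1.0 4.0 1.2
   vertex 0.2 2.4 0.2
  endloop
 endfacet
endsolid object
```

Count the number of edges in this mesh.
15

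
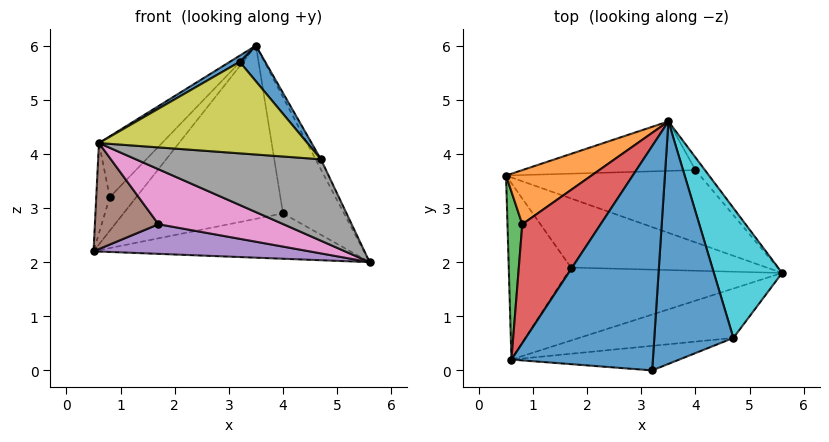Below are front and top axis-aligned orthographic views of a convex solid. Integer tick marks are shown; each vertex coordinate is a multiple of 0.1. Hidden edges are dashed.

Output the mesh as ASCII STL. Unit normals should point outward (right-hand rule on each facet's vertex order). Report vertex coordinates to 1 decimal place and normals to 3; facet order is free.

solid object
 facet normal -0.501 -0.024 0.865
  outer loop
   vertex 0.6 0.2 4.2
   vertex 3.2 0.0 5.7
   vertex 3.5 4.6 6.0
  endloop
 endfacet
 facet normal 0.152 0.525 -0.837
  outer loop
   vertex 4.0 3.7 2.9
   vertex 5.6 1.8 2.0
   vertex 0.5 3.6 2.2
  endloop
 endfacet
 facet normal 0.027 0.961 -0.275
  outer loop
   vertex 4.0 3.7 2.9
   vertex 0.5 3.6 2.2
   vertex 3.5 4.6 6.0
  endloop
 endfacet
 facet normal 0.746 0.662 -0.072
  outer loop
   vertex 4.0 3.7 2.9
   vertex 3.5 4.6 6.0
   vertex 5.6 1.8 2.0
  endloop
 endfacet
 facet normal -0.172 -0.388 -0.905
  outer loop
   vertex 1.7 1.9 2.7
   vertex 0.5 3.6 2.2
   vertex 5.6 1.8 2.0
  endloop
 endfacet
 facet normal -0.349 -0.483 -0.803
  outer loop
   vertex 1.7 1.9 2.7
   vertex 0.6 0.2 4.2
   vertex 0.5 3.6 2.2
  endloop
 endfacet
 facet normal -0.157 -0.594 -0.789
  outer loop
   vertex 1.7 1.9 2.7
   vertex 5.6 1.8 2.0
   vertex 0.6 0.2 4.2
  endloop
 endfacet
 facet normal 0.045 -0.854 -0.518
  outer loop
   vertex 4.7 0.6 3.9
   vertex 0.6 0.2 4.2
   vertex 5.6 1.8 2.0
  endloop
 endfacet
 facet normal 0.075 -0.963 -0.258
  outer loop
   vertex 4.7 0.6 3.9
   vertex 3.2 0.0 5.7
   vertex 0.6 0.2 4.2
  endloop
 endfacet
 facet normal 0.895 0.034 0.446
  outer loop
   vertex 4.7 0.6 3.9
   vertex 5.6 1.8 2.0
   vertex 3.5 4.6 6.0
  endloop
 endfacet
 facet normal 0.780 -0.091 0.619
  outer loop
   vertex 4.7 0.6 3.9
   vertex 3.5 4.6 6.0
   vertex 3.2 0.0 5.7
  endloop
 endfacet
 facet normal -0.781 0.329 0.530
  outer loop
   vertex 0.8 2.7 3.2
   vertex 3.5 4.6 6.0
   vertex 0.5 3.6 2.2
  endloop
 endfacet
 facet normal -0.835 0.261 0.485
  outer loop
   vertex 0.8 2.7 3.2
   vertex 0.5 3.6 2.2
   vertex 0.6 0.2 4.2
  endloop
 endfacet
 facet normal -0.779 0.285 0.558
  outer loop
   vertex 0.8 2.7 3.2
   vertex 0.6 0.2 4.2
   vertex 3.5 4.6 6.0
  endloop
 endfacet
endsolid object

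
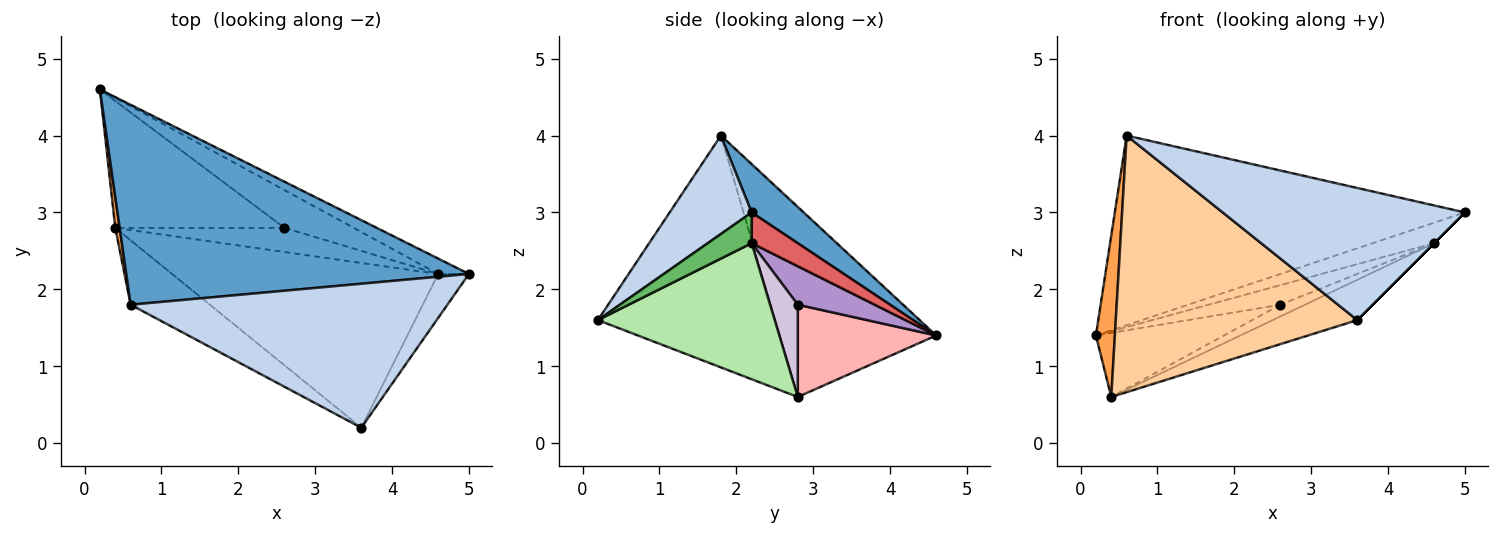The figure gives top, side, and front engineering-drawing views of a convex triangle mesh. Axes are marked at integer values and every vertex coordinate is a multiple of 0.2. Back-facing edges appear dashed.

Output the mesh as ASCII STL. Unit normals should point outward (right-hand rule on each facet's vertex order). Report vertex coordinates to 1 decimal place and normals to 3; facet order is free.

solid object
 facet normal 0.102 0.685 0.722
  outer loop
   vertex 0.6 1.8 4.0
   vertex 5.0 2.2 3.0
   vertex 0.2 4.6 1.4
  endloop
 endfacet
 facet normal 0.223 -0.659 0.718
  outer loop
   vertex 0.6 1.8 4.0
   vertex 3.6 0.2 1.6
   vertex 5.0 2.2 3.0
  endloop
 endfacet
 facet normal -0.992 -0.120 0.023
  outer loop
   vertex 0.4 2.8 0.6
   vertex 0.6 1.8 4.0
   vertex 0.2 4.6 1.4
  endloop
 endfacet
 facet normal -0.580 -0.790 -0.198
  outer loop
   vertex 0.4 2.8 0.6
   vertex 3.6 0.2 1.6
   vertex 0.6 1.8 4.0
  endloop
 endfacet
 facet normal 0.707 0.000 -0.707
  outer loop
   vertex 4.6 2.2 2.6
   vertex 5.0 2.2 3.0
   vertex 3.6 0.2 1.6
  endloop
 endfacet
 facet normal 0.445 0.213 -0.870
  outer loop
   vertex 4.6 2.2 2.6
   vertex 3.6 0.2 1.6
   vertex 0.4 2.8 0.6
  endloop
 endfacet
 facet normal 0.514 0.686 -0.514
  outer loop
   vertex 4.6 2.2 2.6
   vertex 0.2 4.6 1.4
   vertex 5.0 2.2 3.0
  endloop
 endfacet
 facet normal 0.438 0.405 -0.803
  outer loop
   vertex 2.6 2.8 1.8
   vertex 0.4 2.8 0.6
   vertex 0.2 4.6 1.4
  endloop
 endfacet
 facet normal 0.442 0.413 -0.796
  outer loop
   vertex 2.6 2.8 1.8
   vertex 0.2 4.6 1.4
   vertex 4.6 2.2 2.6
  endloop
 endfacet
 facet normal 0.441 0.392 -0.808
  outer loop
   vertex 2.6 2.8 1.8
   vertex 4.6 2.2 2.6
   vertex 0.4 2.8 0.6
  endloop
 endfacet
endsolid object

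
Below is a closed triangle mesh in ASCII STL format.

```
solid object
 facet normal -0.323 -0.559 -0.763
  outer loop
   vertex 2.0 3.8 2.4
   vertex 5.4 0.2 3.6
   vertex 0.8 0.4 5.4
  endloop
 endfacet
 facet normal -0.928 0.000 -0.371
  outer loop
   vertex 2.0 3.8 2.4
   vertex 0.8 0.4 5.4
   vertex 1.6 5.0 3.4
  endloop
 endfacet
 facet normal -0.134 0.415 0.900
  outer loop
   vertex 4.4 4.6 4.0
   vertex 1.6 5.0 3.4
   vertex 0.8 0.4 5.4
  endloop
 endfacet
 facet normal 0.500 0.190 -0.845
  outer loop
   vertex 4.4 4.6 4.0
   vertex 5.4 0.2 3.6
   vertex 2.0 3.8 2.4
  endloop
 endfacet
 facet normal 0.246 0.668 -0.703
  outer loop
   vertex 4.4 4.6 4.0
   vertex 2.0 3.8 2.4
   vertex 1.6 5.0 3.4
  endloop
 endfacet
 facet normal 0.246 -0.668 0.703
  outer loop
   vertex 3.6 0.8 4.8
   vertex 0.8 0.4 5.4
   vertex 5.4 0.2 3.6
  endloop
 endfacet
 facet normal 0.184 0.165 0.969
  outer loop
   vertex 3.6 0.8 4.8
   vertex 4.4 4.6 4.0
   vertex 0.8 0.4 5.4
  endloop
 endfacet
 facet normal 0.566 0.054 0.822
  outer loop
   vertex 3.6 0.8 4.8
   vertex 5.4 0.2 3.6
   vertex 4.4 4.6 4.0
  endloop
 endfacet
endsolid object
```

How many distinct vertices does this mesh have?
6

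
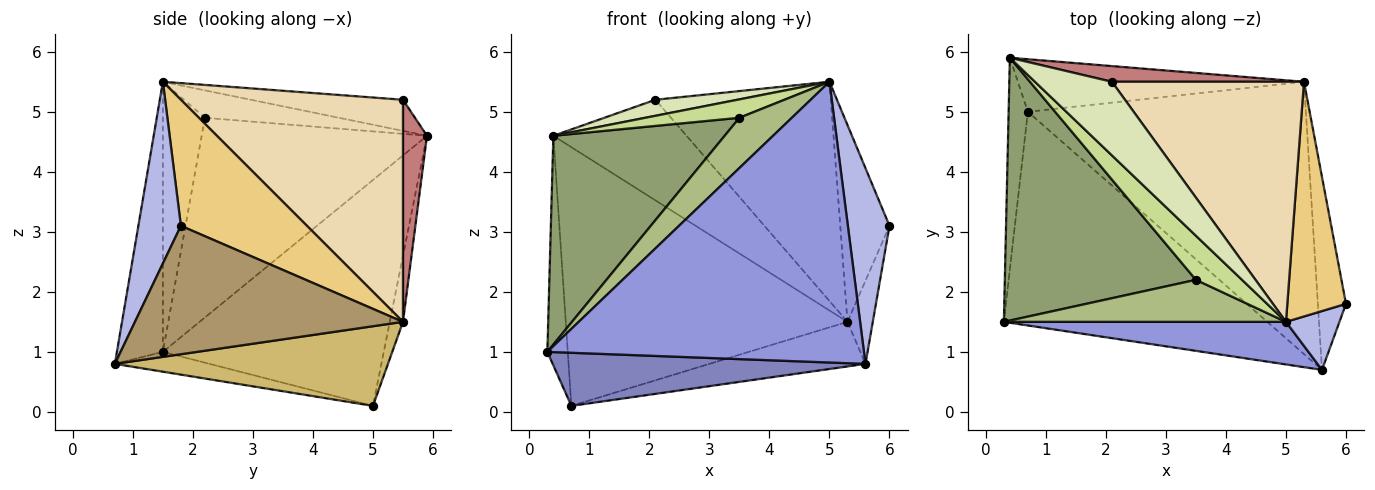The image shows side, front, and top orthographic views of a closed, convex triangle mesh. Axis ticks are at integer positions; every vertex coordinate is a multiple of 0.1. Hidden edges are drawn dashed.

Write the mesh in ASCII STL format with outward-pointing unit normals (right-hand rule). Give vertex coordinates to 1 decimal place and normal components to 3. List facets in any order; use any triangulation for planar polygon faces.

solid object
 facet normal -0.992 0.092 -0.084
  outer loop
   vertex 0.7 5.0 0.1
   vertex 0.3 1.5 1.0
   vertex 0.4 5.9 4.6
  endloop
 endfacet
 facet normal -0.073 -0.241 -0.968
  outer loop
   vertex 5.6 0.7 0.8
   vertex 0.3 1.5 1.0
   vertex 0.7 5.0 0.1
  endloop
 endfacet
 facet normal -0.142 -0.979 0.148
  outer loop
   vertex 5.6 0.7 0.8
   vertex 5.0 1.5 5.5
   vertex 0.3 1.5 1.0
  endloop
 endfacet
 facet normal 0.699 -0.685 0.206
  outer loop
   vertex 5.6 0.7 0.8
   vertex 6.0 1.8 3.1
   vertex 5.0 1.5 5.5
  endloop
 endfacet
 facet normal -0.633 -0.481 0.606
  outer loop
   vertex 3.5 2.2 4.9
   vertex 0.4 5.9 4.6
   vertex 0.3 1.5 1.0
  endloop
 endfacet
 facet normal -0.524 -0.653 0.547
  outer loop
   vertex 3.5 2.2 4.9
   vertex 0.3 1.5 1.0
   vertex 5.0 1.5 5.5
  endloop
 endfacet
 facet normal -0.481 -0.338 0.809
  outer loop
   vertex 3.5 2.2 4.9
   vertex 5.0 1.5 5.5
   vertex 0.4 5.9 4.6
  endloop
 endfacet
 facet normal -0.367 -0.198 0.909
  outer loop
   vertex 2.1 5.5 5.2
   vertex 0.4 5.9 4.6
   vertex 5.0 1.5 5.5
  endloop
 endfacet
 facet normal 0.973 0.092 -0.213
  outer loop
   vertex 5.3 5.5 1.5
   vertex 6.0 1.8 3.1
   vertex 5.6 0.7 0.8
  endloop
 endfacet
 facet normal 0.272 0.155 -0.950
  outer loop
   vertex 5.3 5.5 1.5
   vertex 5.6 0.7 0.8
   vertex 0.7 5.0 0.1
  endloop
 endfacet
 facet normal 0.855 0.334 0.398
  outer loop
   vertex 5.3 5.5 1.5
   vertex 5.0 1.5 5.5
   vertex 6.0 1.8 3.1
  endloop
 endfacet
 facet normal 0.649 0.513 0.562
  outer loop
   vertex 5.3 5.5 1.5
   vertex 2.1 5.5 5.2
   vertex 5.0 1.5 5.5
  endloop
 endfacet
 facet normal -0.046 0.979 -0.199
  outer loop
   vertex 5.3 5.5 1.5
   vertex 0.7 5.0 0.1
   vertex 0.4 5.9 4.6
  endloop
 endfacet
 facet normal 0.175 0.973 0.152
  outer loop
   vertex 5.3 5.5 1.5
   vertex 0.4 5.9 4.6
   vertex 2.1 5.5 5.2
  endloop
 endfacet
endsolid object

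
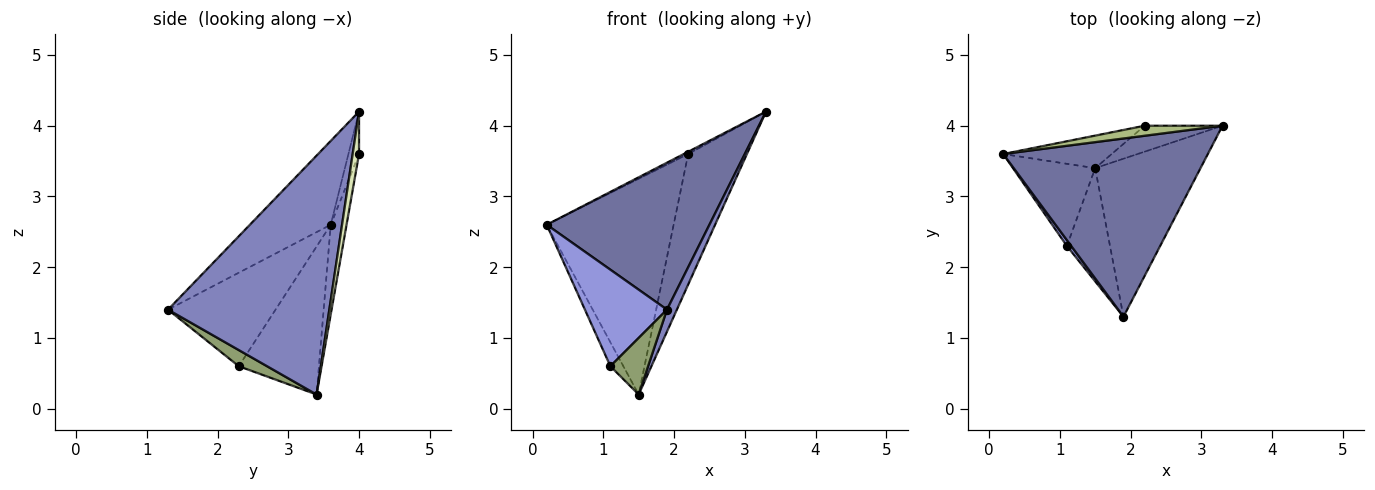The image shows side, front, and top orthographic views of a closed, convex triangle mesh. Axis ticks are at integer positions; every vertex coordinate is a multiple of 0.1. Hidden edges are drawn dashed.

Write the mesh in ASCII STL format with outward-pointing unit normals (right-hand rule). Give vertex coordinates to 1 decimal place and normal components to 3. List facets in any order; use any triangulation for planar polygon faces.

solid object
 facet normal -0.301 -0.607 0.736
  outer loop
   vertex 1.9 1.3 1.4
   vertex 3.3 4.0 4.2
   vertex 0.2 3.6 2.6
  endloop
 endfacet
 facet normal 0.914 -0.056 -0.403
  outer loop
   vertex 1.5 3.4 0.2
   vertex 3.3 4.0 4.2
   vertex 1.9 1.3 1.4
  endloop
 endfacet
 facet normal -0.794 -0.606 0.037
  outer loop
   vertex 1.1 2.3 0.6
   vertex 1.9 1.3 1.4
   vertex 0.2 3.6 2.6
  endloop
 endfacet
 facet normal -0.866 0.140 -0.481
  outer loop
   vertex 1.1 2.3 0.6
   vertex 0.2 3.6 2.6
   vertex 1.5 3.4 0.2
  endloop
 endfacet
 facet normal 0.318 -0.424 -0.848
  outer loop
   vertex 1.1 2.3 0.6
   vertex 1.5 3.4 0.2
   vertex 1.9 1.3 1.4
  endloop
 endfacet
 facet normal -0.470 0.196 0.861
  outer loop
   vertex 2.2 4.0 3.6
   vertex 0.2 3.6 2.6
   vertex 3.3 4.0 4.2
  endloop
 endfacet
 facet normal -0.122 0.981 -0.148
  outer loop
   vertex 2.2 4.0 3.6
   vertex 1.5 3.4 0.2
   vertex 0.2 3.6 2.6
  endloop
 endfacet
 facet normal 0.106 0.975 -0.194
  outer loop
   vertex 2.2 4.0 3.6
   vertex 3.3 4.0 4.2
   vertex 1.5 3.4 0.2
  endloop
 endfacet
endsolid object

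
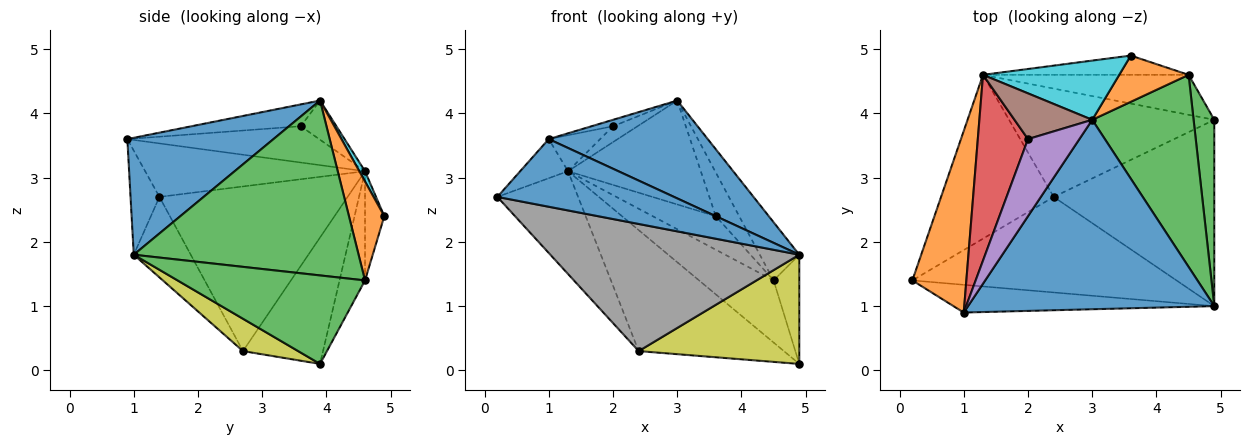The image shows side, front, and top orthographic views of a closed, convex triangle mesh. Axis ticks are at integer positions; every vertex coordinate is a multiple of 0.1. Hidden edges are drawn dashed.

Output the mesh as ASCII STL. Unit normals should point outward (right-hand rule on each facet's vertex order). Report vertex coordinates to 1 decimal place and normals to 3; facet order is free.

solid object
 facet normal -0.150 -0.915 -0.375
  outer loop
   vertex 4.9 1.0 1.8
   vertex 1.0 0.9 3.6
   vertex 0.2 1.4 2.7
  endloop
 endfacet
 facet normal -0.696 0.151 0.702
  outer loop
   vertex 1.3 4.6 3.1
   vertex 0.2 1.4 2.7
   vertex 1.0 0.9 3.6
  endloop
 endfacet
 facet normal 0.965 0.132 0.226
  outer loop
   vertex 4.5 4.6 1.4
   vertex 4.9 1.0 1.8
   vertex 4.9 3.9 0.1
  endloop
 endfacet
 facet normal -0.276 0.808 -0.520
  outer loop
   vertex 4.5 4.6 1.4
   vertex 4.9 3.9 0.1
   vertex 1.3 4.6 3.1
  endloop
 endfacet
 facet normal -0.256 0.838 -0.482
  outer loop
   vertex 4.5 4.6 1.4
   vertex 1.3 4.6 3.1
   vertex 3.6 4.9 2.4
  endloop
 endfacet
 facet normal -0.778 0.334 -0.532
  outer loop
   vertex 2.4 2.7 0.3
   vertex 0.2 1.4 2.7
   vertex 1.3 4.6 3.1
  endloop
 endfacet
 facet normal -0.380 0.689 -0.617
  outer loop
   vertex 2.4 2.7 0.3
   vertex 1.3 4.6 3.1
   vertex 4.9 3.9 0.1
  endloop
 endfacet
 facet normal -0.180 -0.786 -0.591
  outer loop
   vertex 2.4 2.7 0.3
   vertex 4.9 1.0 1.8
   vertex 0.2 1.4 2.7
  endloop
 endfacet
 facet normal 0.171 -0.498 -0.850
  outer loop
   vertex 2.4 2.7 0.3
   vertex 4.9 3.9 0.1
   vertex 4.9 1.0 1.8
  endloop
 endfacet
 facet normal 0.037 0.868 0.495
  outer loop
   vertex 3.0 3.9 4.2
   vertex 3.6 4.9 2.4
   vertex 1.3 4.6 3.1
  endloop
 endfacet
 facet normal 0.389 -0.423 0.819
  outer loop
   vertex 3.0 3.9 4.2
   vertex 1.0 0.9 3.6
   vertex 4.9 1.0 1.8
  endloop
 endfacet
 facet normal 0.720 0.477 0.505
  outer loop
   vertex 3.0 3.9 4.2
   vertex 4.5 4.6 1.4
   vertex 3.6 4.9 2.4
  endloop
 endfacet
 facet normal 0.855 0.150 0.496
  outer loop
   vertex 3.0 3.9 4.2
   vertex 4.9 1.0 1.8
   vertex 4.5 4.6 1.4
  endloop
 endfacet
 facet normal -0.579 0.155 0.801
  outer loop
   vertex 2.0 3.6 3.8
   vertex 1.3 4.6 3.1
   vertex 1.0 0.9 3.6
  endloop
 endfacet
 facet normal -0.390 0.076 0.918
  outer loop
   vertex 2.0 3.6 3.8
   vertex 1.0 0.9 3.6
   vertex 3.0 3.9 4.2
  endloop
 endfacet
 facet normal -0.430 0.296 0.853
  outer loop
   vertex 2.0 3.6 3.8
   vertex 3.0 3.9 4.2
   vertex 1.3 4.6 3.1
  endloop
 endfacet
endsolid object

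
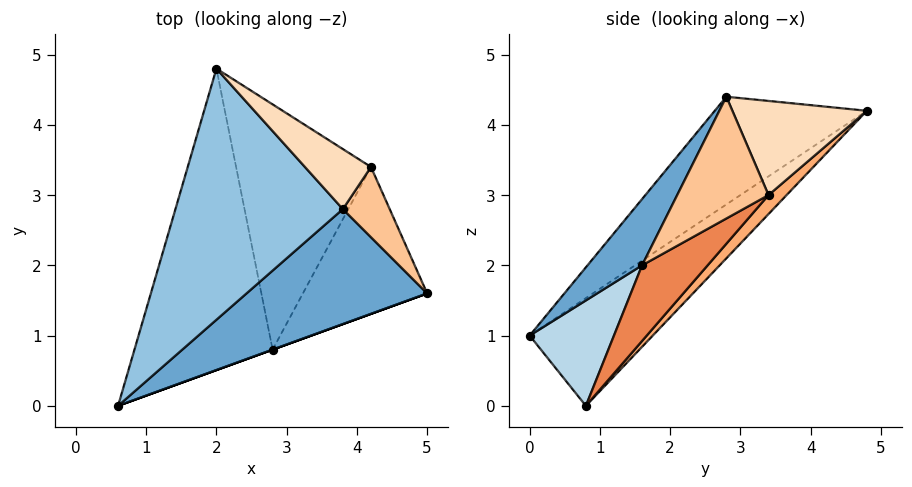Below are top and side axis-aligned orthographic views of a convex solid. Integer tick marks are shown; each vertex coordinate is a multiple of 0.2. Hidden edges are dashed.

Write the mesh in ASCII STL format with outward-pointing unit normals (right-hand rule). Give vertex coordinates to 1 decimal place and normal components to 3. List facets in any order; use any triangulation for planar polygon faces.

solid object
 facet normal 0.188 -0.838 0.513
  outer loop
   vertex 3.8 2.8 4.4
   vertex 0.6 0.0 1.0
   vertex 5.0 1.6 2.0
  endloop
 endfacet
 facet normal -0.502 -0.374 0.780
  outer loop
   vertex 3.8 2.8 4.4
   vertex 2.0 4.8 4.2
   vertex 0.6 0.0 1.0
  endloop
 endfacet
 facet normal 0.342 -0.940 0.000
  outer loop
   vertex 2.8 0.8 0.0
   vertex 5.0 1.6 2.0
   vertex 0.6 0.0 1.0
  endloop
 endfacet
 facet normal -0.503 0.576 -0.645
  outer loop
   vertex 2.8 0.8 0.0
   vertex 0.6 0.0 1.0
   vertex 2.0 4.8 4.2
  endloop
 endfacet
 facet normal 0.425 0.577 -0.698
  outer loop
   vertex 4.2 3.4 3.0
   vertex 5.0 1.6 2.0
   vertex 2.8 0.8 0.0
  endloop
 endfacet
 facet normal 0.095 0.730 -0.677
  outer loop
   vertex 4.2 3.4 3.0
   vertex 2.8 0.8 0.0
   vertex 2.0 4.8 4.2
  endloop
 endfacet
 facet normal 0.912 0.211 0.351
  outer loop
   vertex 4.2 3.4 3.0
   vertex 3.8 2.8 4.4
   vertex 5.0 1.6 2.0
  endloop
 endfacet
 facet normal 0.641 0.622 0.450
  outer loop
   vertex 4.2 3.4 3.0
   vertex 2.0 4.8 4.2
   vertex 3.8 2.8 4.4
  endloop
 endfacet
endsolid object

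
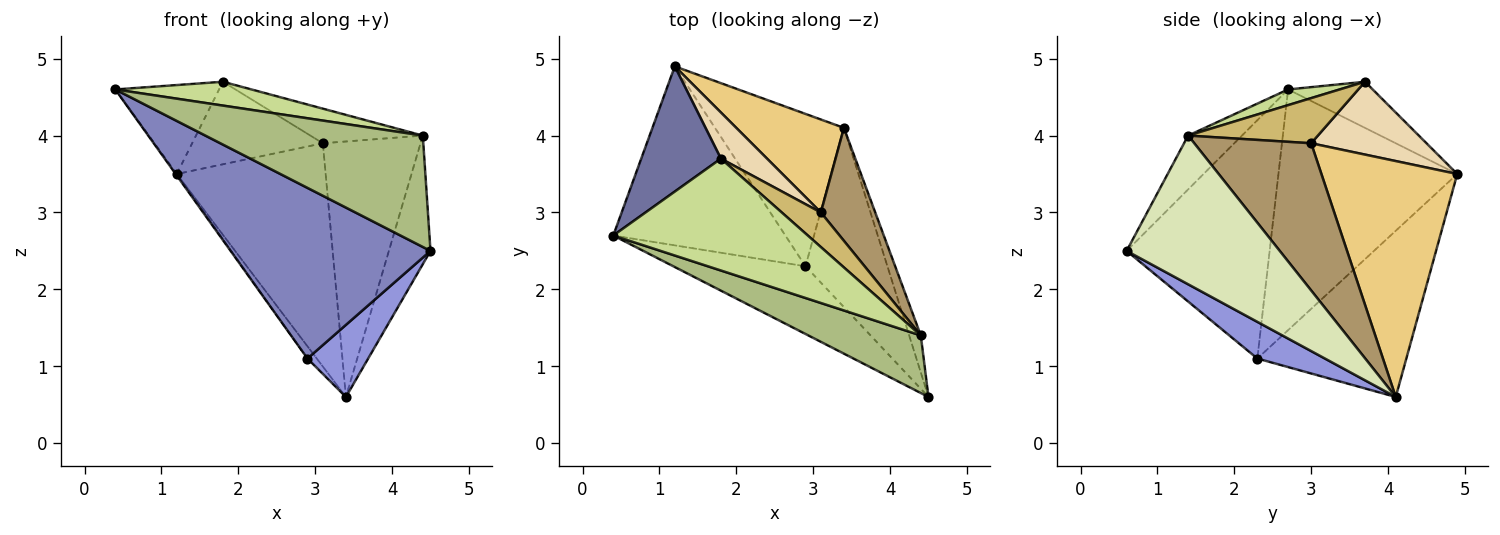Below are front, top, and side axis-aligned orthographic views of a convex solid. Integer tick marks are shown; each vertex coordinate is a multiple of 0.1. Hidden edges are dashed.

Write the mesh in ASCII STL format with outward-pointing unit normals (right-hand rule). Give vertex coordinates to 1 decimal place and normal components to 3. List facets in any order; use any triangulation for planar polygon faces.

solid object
 facet normal -0.427 0.524 0.737
  outer loop
   vertex 1.2 4.9 3.5
   vertex 0.4 2.7 4.6
   vertex 1.8 3.7 4.7
  endloop
 endfacet
 facet normal -0.554 -0.774 -0.307
  outer loop
   vertex 2.9 2.3 1.1
   vertex 4.5 0.6 2.5
   vertex 0.4 2.7 4.6
  endloop
 endfacet
 facet normal 0.384 -0.345 -0.857
  outer loop
   vertex 2.9 2.3 1.1
   vertex 3.4 4.1 0.6
   vertex 4.5 0.6 2.5
  endloop
 endfacet
 facet normal -0.813 0.005 -0.582
  outer loop
   vertex 2.9 2.3 1.1
   vertex 0.4 2.7 4.6
   vertex 1.2 4.9 3.5
  endloop
 endfacet
 facet normal -0.789 0.049 -0.612
  outer loop
   vertex 2.9 2.3 1.1
   vertex 1.2 4.9 3.5
   vertex 3.4 4.1 0.6
  endloop
 endfacet
 facet normal -0.215 -0.868 0.448
  outer loop
   vertex 4.4 1.4 4.0
   vertex 0.4 2.7 4.6
   vertex 4.5 0.6 2.5
  endloop
 endfacet
 facet normal 0.079 -0.208 0.975
  outer loop
   vertex 4.4 1.4 4.0
   vertex 1.8 3.7 4.7
   vertex 0.4 2.7 4.6
  endloop
 endfacet
 facet normal 0.962 0.262 -0.075
  outer loop
   vertex 4.4 1.4 4.0
   vertex 4.5 0.6 2.5
   vertex 3.4 4.1 0.6
  endloop
 endfacet
 facet normal 0.738 0.617 0.273
  outer loop
   vertex 3.1 3.0 3.9
   vertex 4.4 1.4 4.0
   vertex 3.4 4.1 0.6
  endloop
 endfacet
 facet normal 0.632 0.548 0.548
  outer loop
   vertex 3.1 3.0 3.9
   vertex 1.8 3.7 4.7
   vertex 4.4 1.4 4.0
  endloop
 endfacet
 facet normal 0.644 0.706 0.294
  outer loop
   vertex 3.1 3.0 3.9
   vertex 3.4 4.1 0.6
   vertex 1.2 4.9 3.5
  endloop
 endfacet
 facet normal 0.610 0.692 0.386
  outer loop
   vertex 3.1 3.0 3.9
   vertex 1.2 4.9 3.5
   vertex 1.8 3.7 4.7
  endloop
 endfacet
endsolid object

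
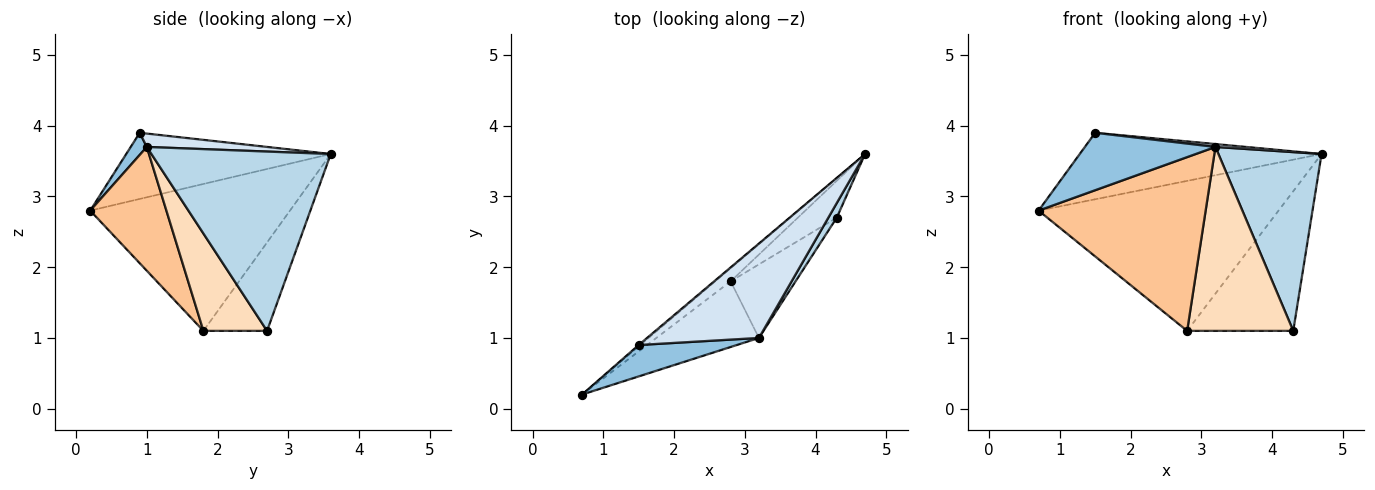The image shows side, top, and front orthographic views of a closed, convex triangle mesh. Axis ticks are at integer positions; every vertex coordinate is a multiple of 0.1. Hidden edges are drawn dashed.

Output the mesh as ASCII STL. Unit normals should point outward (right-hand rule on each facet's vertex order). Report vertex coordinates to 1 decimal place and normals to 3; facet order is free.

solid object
 facet normal -0.646 0.763 -0.016
  outer loop
   vertex 1.5 0.9 3.9
   vertex 4.7 3.6 3.6
   vertex 0.7 0.2 2.8
  endloop
 endfacet
 facet normal 0.107 -0.872 0.477
  outer loop
   vertex 3.2 1.0 3.7
   vertex 1.5 0.9 3.9
   vertex 0.7 0.2 2.8
  endloop
 endfacet
 facet normal 0.866 -0.498 0.041
  outer loop
   vertex 3.2 1.0 3.7
   vertex 4.3 2.7 1.1
   vertex 4.7 3.6 3.6
  endloop
 endfacet
 facet normal 0.119 -0.030 0.992
  outer loop
   vertex 3.2 1.0 3.7
   vertex 4.7 3.6 3.6
   vertex 1.5 0.9 3.9
  endloop
 endfacet
 facet normal -0.638 0.767 -0.067
  outer loop
   vertex 2.8 1.8 1.1
   vertex 0.7 0.2 2.8
   vertex 4.7 3.6 3.6
  endloop
 endfacet
 facet normal -0.502 0.836 -0.221
  outer loop
   vertex 2.8 1.8 1.1
   vertex 4.7 3.6 3.6
   vertex 4.3 2.7 1.1
  endloop
 endfacet
 facet normal 0.392 -0.860 -0.325
  outer loop
   vertex 2.8 1.8 1.1
   vertex 3.2 1.0 3.7
   vertex 0.7 0.2 2.8
  endloop
 endfacet
 facet normal 0.487 -0.811 -0.324
  outer loop
   vertex 2.8 1.8 1.1
   vertex 4.3 2.7 1.1
   vertex 3.2 1.0 3.7
  endloop
 endfacet
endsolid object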